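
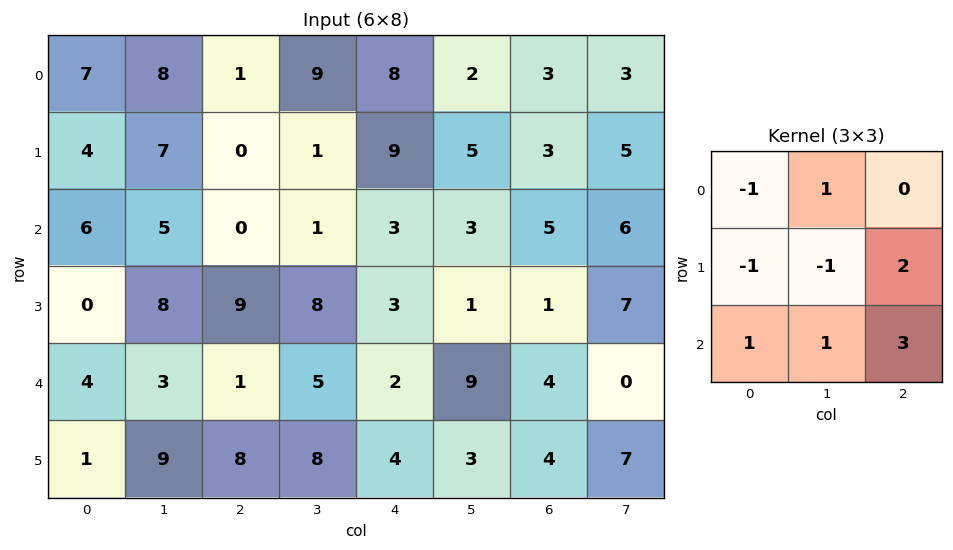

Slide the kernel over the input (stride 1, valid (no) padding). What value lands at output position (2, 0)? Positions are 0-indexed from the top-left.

The receptive field on the input at this output position is [6 5 0 / 0 8 9 / 4 3 1]. Elementwise product with the kernel and sum: 6·-1 + 5·1 + 0·-1 + 8·-1 + 9·2 + 4·1 + 3·1 + 1·3.

19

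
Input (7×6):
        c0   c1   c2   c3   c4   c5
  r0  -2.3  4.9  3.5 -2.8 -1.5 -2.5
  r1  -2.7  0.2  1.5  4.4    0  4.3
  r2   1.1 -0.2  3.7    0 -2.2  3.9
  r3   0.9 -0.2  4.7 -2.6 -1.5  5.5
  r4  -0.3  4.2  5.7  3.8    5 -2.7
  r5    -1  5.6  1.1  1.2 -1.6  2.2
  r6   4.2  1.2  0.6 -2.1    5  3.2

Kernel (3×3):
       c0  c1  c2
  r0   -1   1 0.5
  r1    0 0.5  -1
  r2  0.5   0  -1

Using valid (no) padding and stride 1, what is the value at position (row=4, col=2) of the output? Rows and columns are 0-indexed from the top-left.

-1.9

The receptive field on the input at this output position is [5.7 3.8 5 / 1.1 1.2 -1.6 / 0.6 -2.1 5]. Elementwise product with the kernel and sum: 5.7·-1 + 3.8·1 + 5·0.5 + 1.2·0.5 + -1.6·-1 + 0.6·0.5 + 5·-1.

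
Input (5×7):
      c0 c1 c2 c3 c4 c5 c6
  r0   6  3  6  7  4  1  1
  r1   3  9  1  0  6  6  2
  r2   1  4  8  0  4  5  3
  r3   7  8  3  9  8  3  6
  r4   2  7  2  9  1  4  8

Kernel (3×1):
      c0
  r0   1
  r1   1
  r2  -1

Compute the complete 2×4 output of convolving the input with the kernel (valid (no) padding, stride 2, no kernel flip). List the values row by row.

Output[0,0]: The receptive field on the input at this output position is [6 / 3 / 1]. Elementwise product with the kernel and sum: 6·1 + 3·1 + 1·-1.

8 -1 6 0
6 9 11 1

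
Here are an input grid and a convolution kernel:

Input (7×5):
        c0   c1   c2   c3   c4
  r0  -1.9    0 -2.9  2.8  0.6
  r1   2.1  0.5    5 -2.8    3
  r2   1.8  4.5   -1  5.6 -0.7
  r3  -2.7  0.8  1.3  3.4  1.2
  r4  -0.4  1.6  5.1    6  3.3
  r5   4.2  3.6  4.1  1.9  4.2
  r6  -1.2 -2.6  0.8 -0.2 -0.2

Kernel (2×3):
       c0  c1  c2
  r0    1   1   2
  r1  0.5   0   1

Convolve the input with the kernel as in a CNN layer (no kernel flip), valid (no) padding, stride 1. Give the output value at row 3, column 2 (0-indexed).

12.95

The receptive field on the input at this output position is [1.3 3.4 1.2 / 5.1 6 3.3]. Elementwise product with the kernel and sum: 1.3·1 + 3.4·1 + 1.2·2 + 5.1·0.5 + 3.3·1.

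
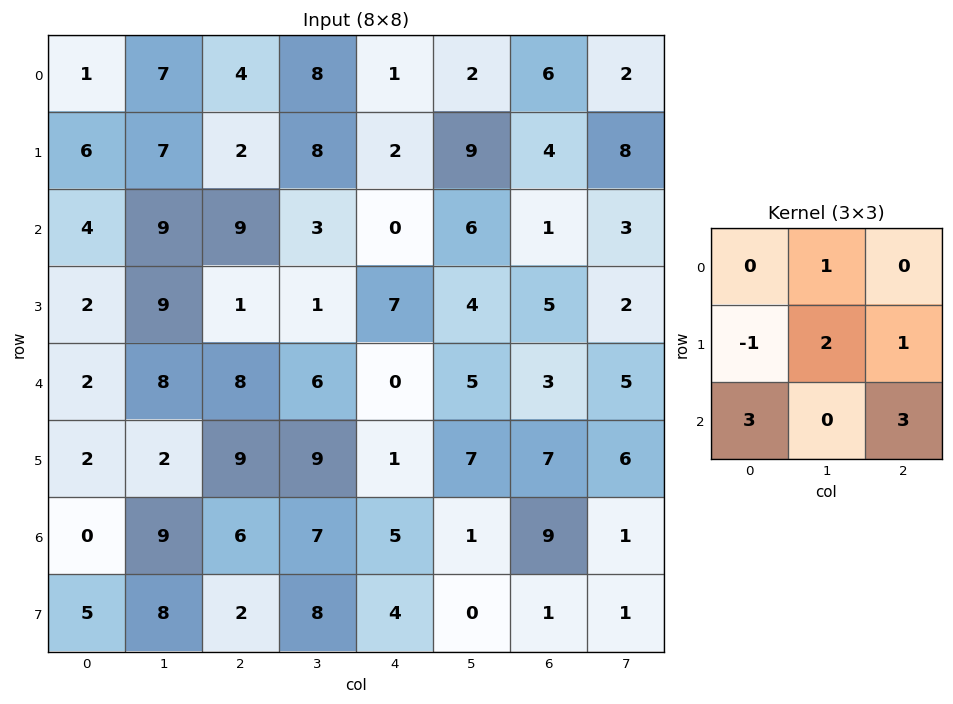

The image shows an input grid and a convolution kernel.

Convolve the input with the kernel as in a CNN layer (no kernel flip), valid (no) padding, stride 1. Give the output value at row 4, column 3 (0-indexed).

24

The receptive field on the input at this output position is [6 0 5 / 9 1 7 / 7 5 1]. Elementwise product with the kernel and sum: 0·1 + 9·-1 + 1·2 + 7·1 + 7·3 + 1·3.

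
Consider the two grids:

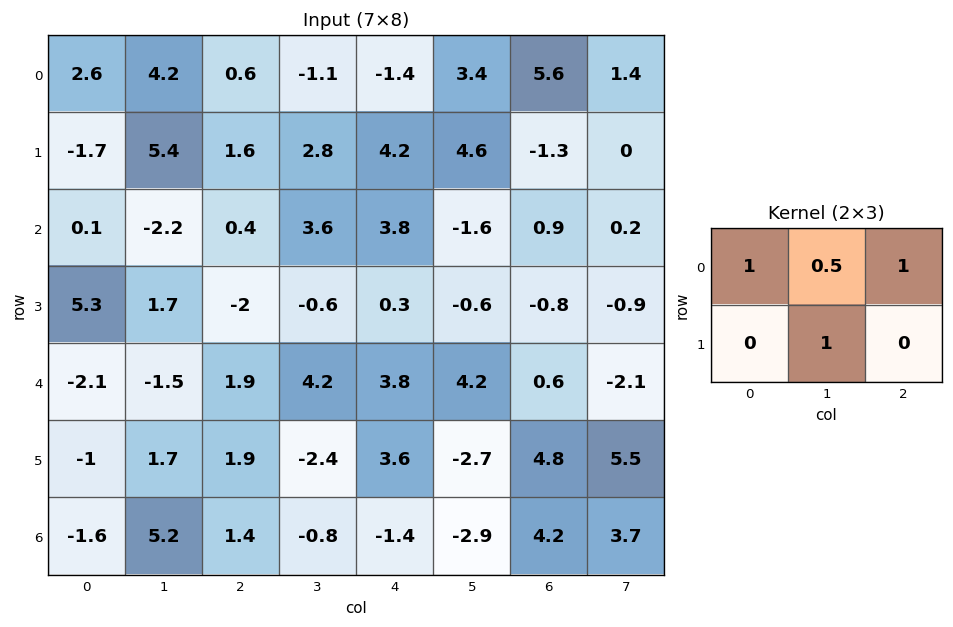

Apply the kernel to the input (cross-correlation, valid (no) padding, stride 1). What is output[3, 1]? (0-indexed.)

The receptive field on the input at this output position is [1.7 -2 -0.6 / -1.5 1.9 4.2]. Elementwise product with the kernel and sum: 1.7·1 + -2·0.5 + -0.6·1 + 1.9·1.

2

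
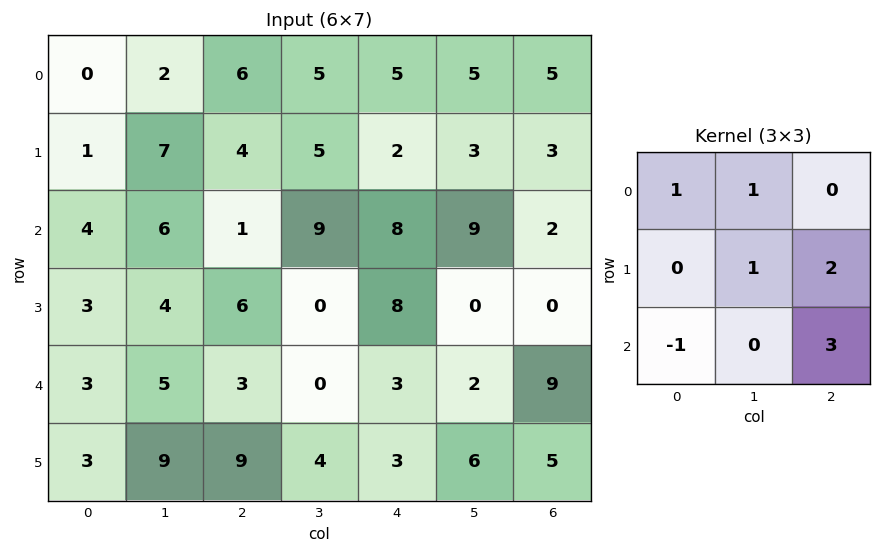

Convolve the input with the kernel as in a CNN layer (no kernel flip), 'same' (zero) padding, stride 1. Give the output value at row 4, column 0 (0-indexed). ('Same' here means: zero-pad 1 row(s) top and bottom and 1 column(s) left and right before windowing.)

43

The receptive field on the zero-padded input at this output position is [0 3 4 / 0 3 5 / 0 3 9]. Elementwise product with the kernel and sum: 0·1 + 3·1 + 3·1 + 5·2 + 0·-1 + 9·3.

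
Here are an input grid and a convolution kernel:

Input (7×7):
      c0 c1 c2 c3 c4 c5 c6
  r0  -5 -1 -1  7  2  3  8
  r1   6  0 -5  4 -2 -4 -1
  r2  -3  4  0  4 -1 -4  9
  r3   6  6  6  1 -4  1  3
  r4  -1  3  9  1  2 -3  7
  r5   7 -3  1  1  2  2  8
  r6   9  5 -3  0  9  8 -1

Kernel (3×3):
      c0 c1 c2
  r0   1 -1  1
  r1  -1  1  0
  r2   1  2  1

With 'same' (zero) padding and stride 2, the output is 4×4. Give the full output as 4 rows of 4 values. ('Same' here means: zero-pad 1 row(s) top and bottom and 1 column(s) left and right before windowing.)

7 -6 -9 -1
9 24 -9 17
10 7 14 26
-1 -11 10 -15

Output[0,0]: The receptive field on the zero-padded input at this output position is [0 0 0 / 0 -5 -1 / 0 6 0]. Elementwise product with the kernel and sum: 0·1 + 0·-1 + 0·1 + 0·-1 + -5·1 + 0·1 + 6·2 + 0·1.
Output[0,1]: The receptive field on the zero-padded input at this output position is [0 0 0 / -1 -1 7 / 0 -5 4]. Elementwise product with the kernel and sum: 0·1 + 0·-1 + 0·1 + -1·-1 + -1·1 + 0·1 + -5·2 + 4·1.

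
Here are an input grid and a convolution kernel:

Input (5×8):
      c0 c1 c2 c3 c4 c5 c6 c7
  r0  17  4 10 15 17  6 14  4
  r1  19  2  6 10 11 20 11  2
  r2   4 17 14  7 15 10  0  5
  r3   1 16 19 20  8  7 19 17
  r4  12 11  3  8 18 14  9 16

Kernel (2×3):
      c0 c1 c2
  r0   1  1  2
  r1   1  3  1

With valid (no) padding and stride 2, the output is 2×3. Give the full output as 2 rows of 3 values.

Output[0,0]: The receptive field on the input at this output position is [17 4 10 / 19 2 6]. Elementwise product with the kernel and sum: 17·1 + 4·1 + 10·2 + 19·1 + 2·3 + 6·1.

72 106 133
117 138 73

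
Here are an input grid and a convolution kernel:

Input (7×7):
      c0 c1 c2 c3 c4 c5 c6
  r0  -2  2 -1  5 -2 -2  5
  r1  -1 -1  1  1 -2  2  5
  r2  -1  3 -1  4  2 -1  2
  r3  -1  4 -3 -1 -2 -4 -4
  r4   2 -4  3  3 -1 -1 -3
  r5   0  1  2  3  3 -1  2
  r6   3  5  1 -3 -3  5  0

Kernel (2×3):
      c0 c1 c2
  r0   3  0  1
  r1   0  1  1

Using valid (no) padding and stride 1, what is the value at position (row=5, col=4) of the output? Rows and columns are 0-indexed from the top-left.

The receptive field on the input at this output position is [3 -1 2 / -3 5 0]. Elementwise product with the kernel and sum: 3·3 + 2·1 + 5·1 + 0·1.

16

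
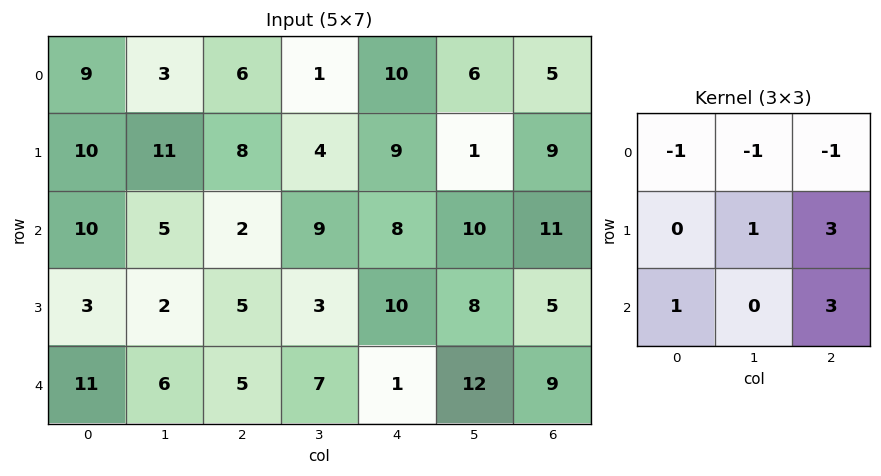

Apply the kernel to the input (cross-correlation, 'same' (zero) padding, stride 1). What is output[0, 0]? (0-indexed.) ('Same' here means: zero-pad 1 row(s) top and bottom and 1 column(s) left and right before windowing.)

The receptive field on the zero-padded input at this output position is [0 0 0 / 0 9 3 / 0 10 11]. Elementwise product with the kernel and sum: 0·-1 + 0·-1 + 0·-1 + 9·1 + 3·3 + 0·1 + 11·3.

51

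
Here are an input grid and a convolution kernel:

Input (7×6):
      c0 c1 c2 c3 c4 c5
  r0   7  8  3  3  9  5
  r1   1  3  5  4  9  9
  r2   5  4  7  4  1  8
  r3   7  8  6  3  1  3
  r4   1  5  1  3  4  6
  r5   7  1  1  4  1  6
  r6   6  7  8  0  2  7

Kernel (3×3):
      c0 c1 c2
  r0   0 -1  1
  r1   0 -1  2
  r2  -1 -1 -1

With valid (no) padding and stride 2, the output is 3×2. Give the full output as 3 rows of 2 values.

Output[0,0]: The receptive field on the input at this output position is [7 8 3 / 1 3 5 / 5 4 7]. Elementwise product with the kernel and sum: 8·-1 + 3·1 + 3·-1 + 5·2 + 5·-1 + 4·-1 + 7·-1.
Output[0,1]: The receptive field on the input at this output position is [3 3 9 / 5 4 9 / 7 4 1]. Elementwise product with the kernel and sum: 3·-1 + 9·1 + 4·-1 + 9·2 + 7·-1 + 4·-1 + 1·-1.

-14 8
0 -12
-24 -11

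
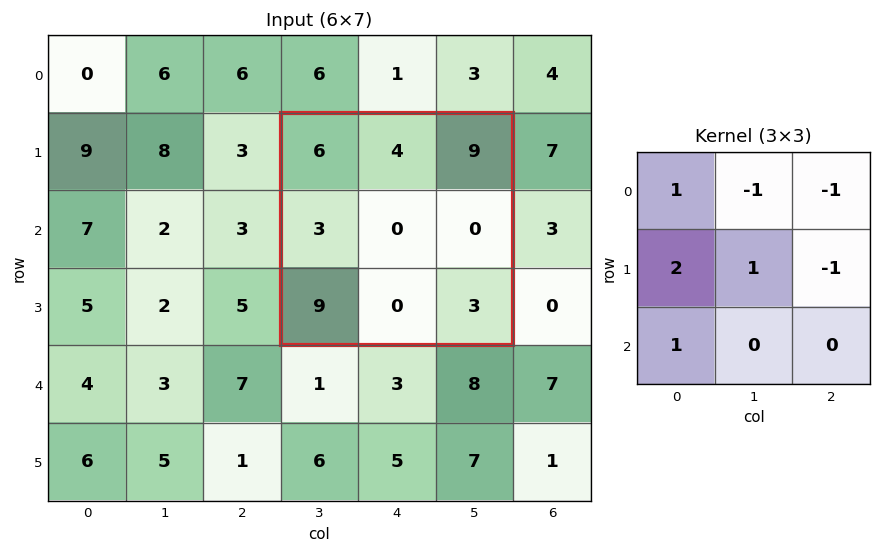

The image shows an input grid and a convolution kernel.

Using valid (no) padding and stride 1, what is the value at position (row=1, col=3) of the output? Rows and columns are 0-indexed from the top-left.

8

The receptive field on the input at this output position is [6 4 9 / 3 0 0 / 9 0 3]. Elementwise product with the kernel and sum: 6·1 + 4·-1 + 9·-1 + 3·2 + 0·1 + 0·-1 + 9·1.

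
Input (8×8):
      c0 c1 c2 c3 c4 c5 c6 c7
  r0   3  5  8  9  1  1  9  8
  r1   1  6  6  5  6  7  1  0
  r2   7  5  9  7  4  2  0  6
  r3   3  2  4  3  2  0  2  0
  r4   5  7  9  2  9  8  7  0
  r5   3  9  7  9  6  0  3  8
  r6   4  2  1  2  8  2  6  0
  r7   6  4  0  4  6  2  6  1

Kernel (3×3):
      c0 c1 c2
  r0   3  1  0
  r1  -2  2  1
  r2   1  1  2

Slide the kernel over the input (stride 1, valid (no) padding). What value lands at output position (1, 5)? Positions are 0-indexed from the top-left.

26

The receptive field on the input at this output position is [7 1 0 / 2 0 6 / 0 2 0]. Elementwise product with the kernel and sum: 7·3 + 1·1 + 2·-2 + 0·2 + 6·1 + 0·1 + 2·1 + 0·2.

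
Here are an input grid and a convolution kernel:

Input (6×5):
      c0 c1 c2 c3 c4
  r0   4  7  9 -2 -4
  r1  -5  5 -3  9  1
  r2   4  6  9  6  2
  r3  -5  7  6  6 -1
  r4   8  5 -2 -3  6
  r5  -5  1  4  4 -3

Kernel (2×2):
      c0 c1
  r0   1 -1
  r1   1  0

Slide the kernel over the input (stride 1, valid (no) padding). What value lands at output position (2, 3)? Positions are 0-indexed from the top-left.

The receptive field on the input at this output position is [6 2 / 6 -1]. Elementwise product with the kernel and sum: 6·1 + 2·-1 + 6·1.

10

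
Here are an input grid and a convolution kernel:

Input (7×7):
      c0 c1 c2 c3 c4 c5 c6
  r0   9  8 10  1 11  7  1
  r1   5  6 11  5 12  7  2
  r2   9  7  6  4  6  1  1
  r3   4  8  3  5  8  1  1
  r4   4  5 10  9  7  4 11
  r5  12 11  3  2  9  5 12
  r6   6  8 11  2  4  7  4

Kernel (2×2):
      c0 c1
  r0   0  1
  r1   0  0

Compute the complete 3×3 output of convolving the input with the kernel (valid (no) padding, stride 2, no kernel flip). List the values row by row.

8 1 7
7 4 1
5 9 4

Output[0,0]: The receptive field on the input at this output position is [9 8 / 5 6]. Elementwise product with the kernel and sum: 8·1.
Output[0,1]: The receptive field on the input at this output position is [10 1 / 11 5]. Elementwise product with the kernel and sum: 1·1.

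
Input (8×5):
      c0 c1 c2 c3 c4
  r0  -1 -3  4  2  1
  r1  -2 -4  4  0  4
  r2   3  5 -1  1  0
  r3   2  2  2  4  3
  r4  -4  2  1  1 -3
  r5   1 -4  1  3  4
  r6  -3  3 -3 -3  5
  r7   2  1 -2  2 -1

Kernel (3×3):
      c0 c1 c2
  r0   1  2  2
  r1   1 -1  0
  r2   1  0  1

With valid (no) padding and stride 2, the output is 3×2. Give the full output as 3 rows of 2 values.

Output[0,0]: The receptive field on the input at this output position is [-1 -3 4 / -2 -4 4 / 3 5 -1]. Elementwise product with the kernel and sum: -1·1 + -3·2 + 4·2 + -2·1 + -4·-1 + 3·1 + -1·1.

5 13
8 -3
1 -3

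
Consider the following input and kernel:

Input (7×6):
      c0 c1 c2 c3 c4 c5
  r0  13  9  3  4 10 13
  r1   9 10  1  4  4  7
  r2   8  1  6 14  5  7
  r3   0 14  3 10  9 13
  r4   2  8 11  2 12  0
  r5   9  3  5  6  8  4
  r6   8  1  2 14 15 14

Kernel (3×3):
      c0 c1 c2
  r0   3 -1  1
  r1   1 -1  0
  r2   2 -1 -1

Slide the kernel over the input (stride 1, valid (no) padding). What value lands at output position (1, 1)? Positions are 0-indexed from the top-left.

43

The receptive field on the input at this output position is [10 1 4 / 1 6 14 / 14 3 10]. Elementwise product with the kernel and sum: 10·3 + 1·-1 + 4·1 + 1·1 + 6·-1 + 14·2 + 3·-1 + 10·-1.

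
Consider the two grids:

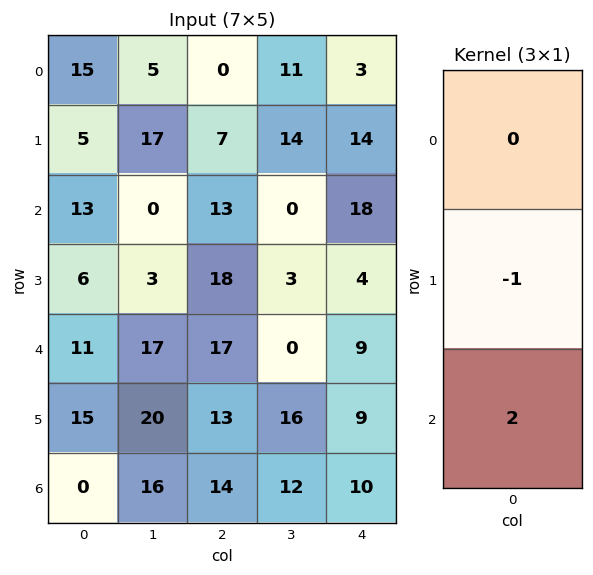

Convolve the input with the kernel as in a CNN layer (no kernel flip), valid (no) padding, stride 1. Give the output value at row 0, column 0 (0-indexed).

21

The receptive field on the input at this output position is [15 / 5 / 13]. Elementwise product with the kernel and sum: 5·-1 + 13·2.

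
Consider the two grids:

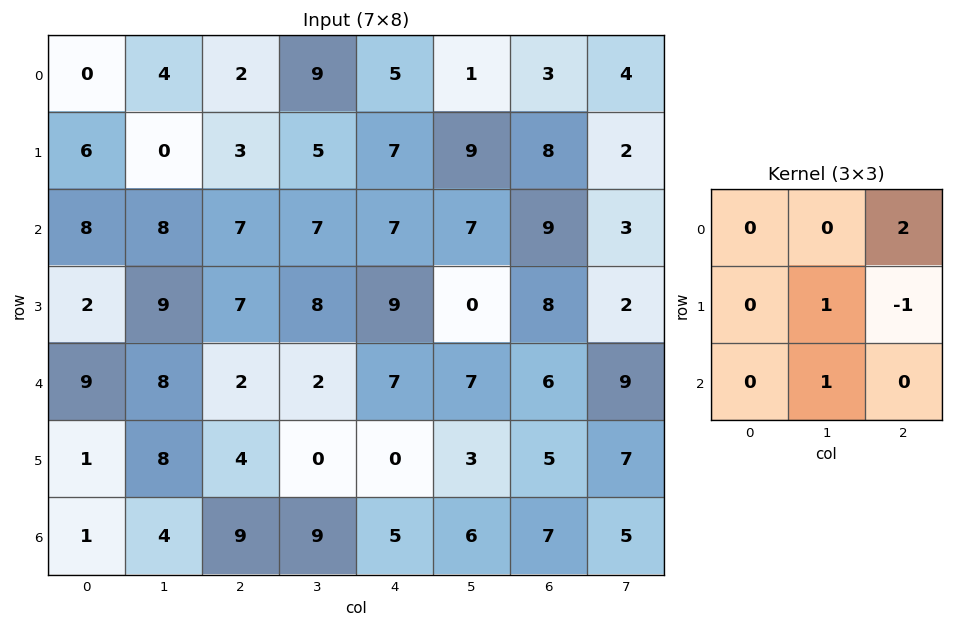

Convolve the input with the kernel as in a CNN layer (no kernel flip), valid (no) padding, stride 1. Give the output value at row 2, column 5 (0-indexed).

18

The receptive field on the input at this output position is [7 9 3 / 0 8 2 / 7 6 9]. Elementwise product with the kernel and sum: 3·2 + 8·1 + 2·-1 + 6·1.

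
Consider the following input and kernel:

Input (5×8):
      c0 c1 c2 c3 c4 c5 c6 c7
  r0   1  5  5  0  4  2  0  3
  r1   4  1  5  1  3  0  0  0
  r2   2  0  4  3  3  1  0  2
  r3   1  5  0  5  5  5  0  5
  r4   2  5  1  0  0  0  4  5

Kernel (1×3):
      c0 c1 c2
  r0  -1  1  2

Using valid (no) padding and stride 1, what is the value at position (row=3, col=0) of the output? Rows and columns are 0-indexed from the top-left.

The receptive field on the input at this output position is [1 5 0]. Elementwise product with the kernel and sum: 1·-1 + 5·1 + 0·2.

4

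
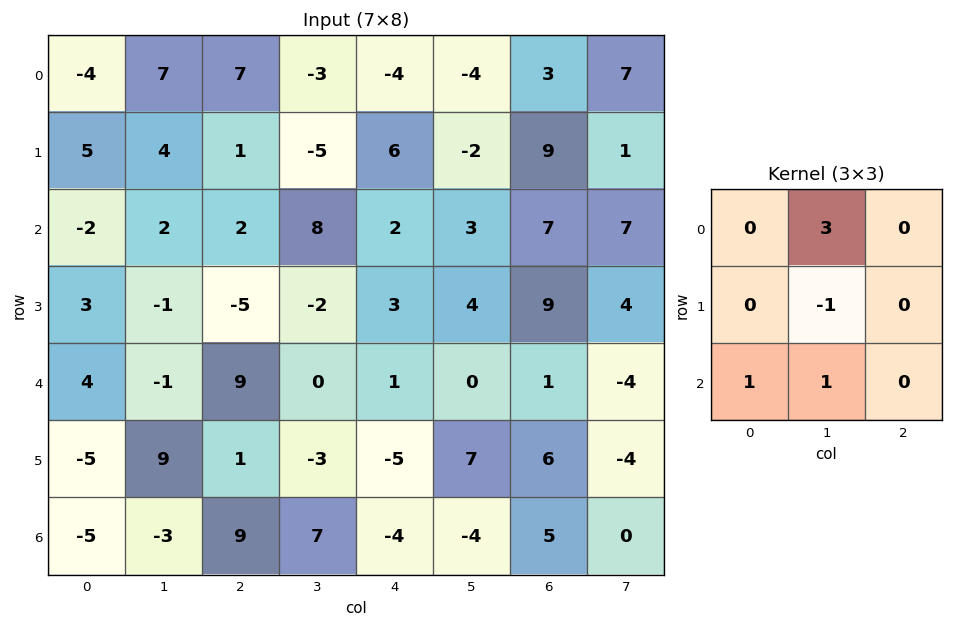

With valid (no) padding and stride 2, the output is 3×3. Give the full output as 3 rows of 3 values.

Output[0,0]: The receptive field on the input at this output position is [-4 7 7 / 5 4 1 / -2 2 2]. Elementwise product with the kernel and sum: 7·3 + 4·-1 + -2·1 + 2·1.

17 6 -5
10 35 6
-20 19 -15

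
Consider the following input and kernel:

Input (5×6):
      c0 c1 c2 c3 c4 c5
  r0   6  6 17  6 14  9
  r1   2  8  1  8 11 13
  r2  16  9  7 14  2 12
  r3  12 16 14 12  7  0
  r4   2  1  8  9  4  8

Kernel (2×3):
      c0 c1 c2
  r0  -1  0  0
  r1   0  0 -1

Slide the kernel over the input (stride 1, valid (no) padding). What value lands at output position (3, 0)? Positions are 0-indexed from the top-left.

The receptive field on the input at this output position is [12 16 14 / 2 1 8]. Elementwise product with the kernel and sum: 12·-1 + 8·-1.

-20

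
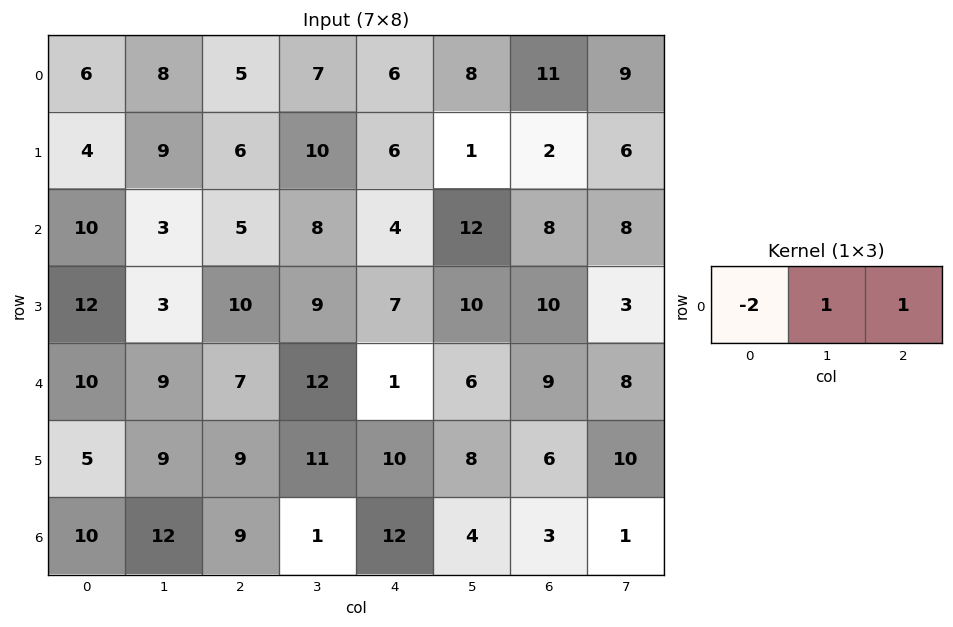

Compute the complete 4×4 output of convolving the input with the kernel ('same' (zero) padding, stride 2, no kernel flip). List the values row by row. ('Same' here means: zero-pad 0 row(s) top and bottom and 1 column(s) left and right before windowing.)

14 -4 0 4
13 7 0 -8
19 1 -17 5
22 -14 14 -4

Output[0,0]: The receptive field on the zero-padded input at this output position is [0 6 8]. Elementwise product with the kernel and sum: 0·-2 + 6·1 + 8·1.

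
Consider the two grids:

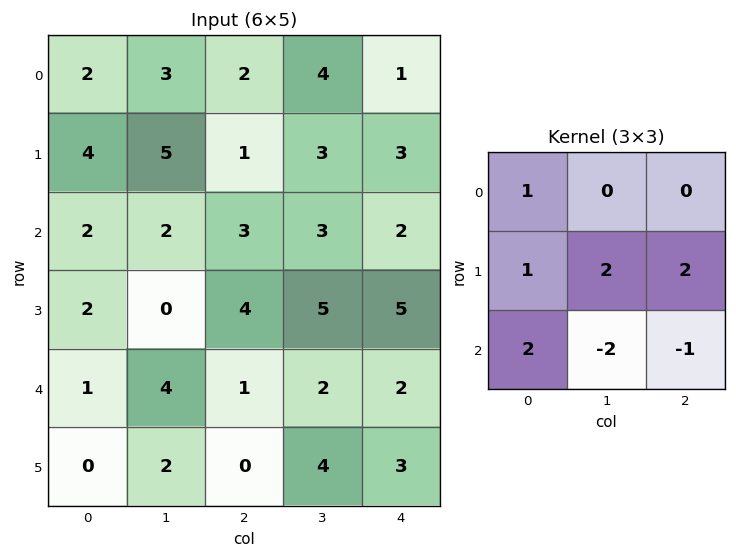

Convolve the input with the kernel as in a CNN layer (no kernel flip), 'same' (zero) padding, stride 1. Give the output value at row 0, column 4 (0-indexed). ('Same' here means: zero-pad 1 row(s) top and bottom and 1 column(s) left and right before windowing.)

6

The receptive field on the zero-padded input at this output position is [0 0 0 / 4 1 0 / 3 3 0]. Elementwise product with the kernel and sum: 0·1 + 4·1 + 1·2 + 0·2 + 3·2 + 3·-2 + 0·-1.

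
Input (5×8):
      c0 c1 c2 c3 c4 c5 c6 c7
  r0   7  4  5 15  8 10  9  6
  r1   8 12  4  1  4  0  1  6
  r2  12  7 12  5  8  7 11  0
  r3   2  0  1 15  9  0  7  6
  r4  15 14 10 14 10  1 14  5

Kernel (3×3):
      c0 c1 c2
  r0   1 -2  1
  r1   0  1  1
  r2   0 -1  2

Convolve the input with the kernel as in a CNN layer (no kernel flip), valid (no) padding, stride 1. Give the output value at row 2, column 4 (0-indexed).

The receptive field on the input at this output position is [8 7 11 / 9 0 7 / 10 1 14]. Elementwise product with the kernel and sum: 8·1 + 7·-2 + 11·1 + 0·1 + 7·1 + 1·-1 + 14·2.

39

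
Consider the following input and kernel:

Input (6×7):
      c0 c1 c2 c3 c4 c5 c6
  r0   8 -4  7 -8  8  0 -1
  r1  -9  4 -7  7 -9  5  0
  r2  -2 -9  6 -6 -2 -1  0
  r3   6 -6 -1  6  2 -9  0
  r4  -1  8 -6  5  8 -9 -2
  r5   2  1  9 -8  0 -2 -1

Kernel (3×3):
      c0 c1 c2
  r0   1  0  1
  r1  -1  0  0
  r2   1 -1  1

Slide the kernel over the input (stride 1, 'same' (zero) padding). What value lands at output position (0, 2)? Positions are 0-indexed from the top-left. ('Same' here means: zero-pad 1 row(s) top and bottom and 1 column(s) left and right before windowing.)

22

The receptive field on the zero-padded input at this output position is [0 0 0 / -4 7 -8 / 4 -7 7]. Elementwise product with the kernel and sum: 0·1 + 0·1 + -4·-1 + 4·1 + -7·-1 + 7·1.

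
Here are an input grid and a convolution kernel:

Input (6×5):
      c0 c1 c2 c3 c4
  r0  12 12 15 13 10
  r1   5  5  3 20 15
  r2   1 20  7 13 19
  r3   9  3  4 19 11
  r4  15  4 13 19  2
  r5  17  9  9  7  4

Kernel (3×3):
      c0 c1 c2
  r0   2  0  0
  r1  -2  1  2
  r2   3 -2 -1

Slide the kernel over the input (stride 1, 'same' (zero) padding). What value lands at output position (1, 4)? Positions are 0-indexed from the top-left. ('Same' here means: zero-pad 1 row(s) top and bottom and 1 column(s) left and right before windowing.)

2

The receptive field on the zero-padded input at this output position is [13 10 0 / 20 15 0 / 13 19 0]. Elementwise product with the kernel and sum: 13·2 + 20·-2 + 15·1 + 0·2 + 13·3 + 19·-2 + 0·-1.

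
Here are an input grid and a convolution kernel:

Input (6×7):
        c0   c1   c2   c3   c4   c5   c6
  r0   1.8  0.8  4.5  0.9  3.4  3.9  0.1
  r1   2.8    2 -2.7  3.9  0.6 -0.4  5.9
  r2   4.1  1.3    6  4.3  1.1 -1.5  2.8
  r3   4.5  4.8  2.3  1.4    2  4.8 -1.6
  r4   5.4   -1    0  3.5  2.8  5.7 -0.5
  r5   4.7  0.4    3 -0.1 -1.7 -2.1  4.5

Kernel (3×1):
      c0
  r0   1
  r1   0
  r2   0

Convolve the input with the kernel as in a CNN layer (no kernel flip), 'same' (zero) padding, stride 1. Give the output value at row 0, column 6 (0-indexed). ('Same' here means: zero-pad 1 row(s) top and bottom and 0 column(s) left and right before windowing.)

The receptive field on the zero-padded input at this output position is [0 / 0.1 / 5.9]. Elementwise product with the kernel and sum: 0·1.

0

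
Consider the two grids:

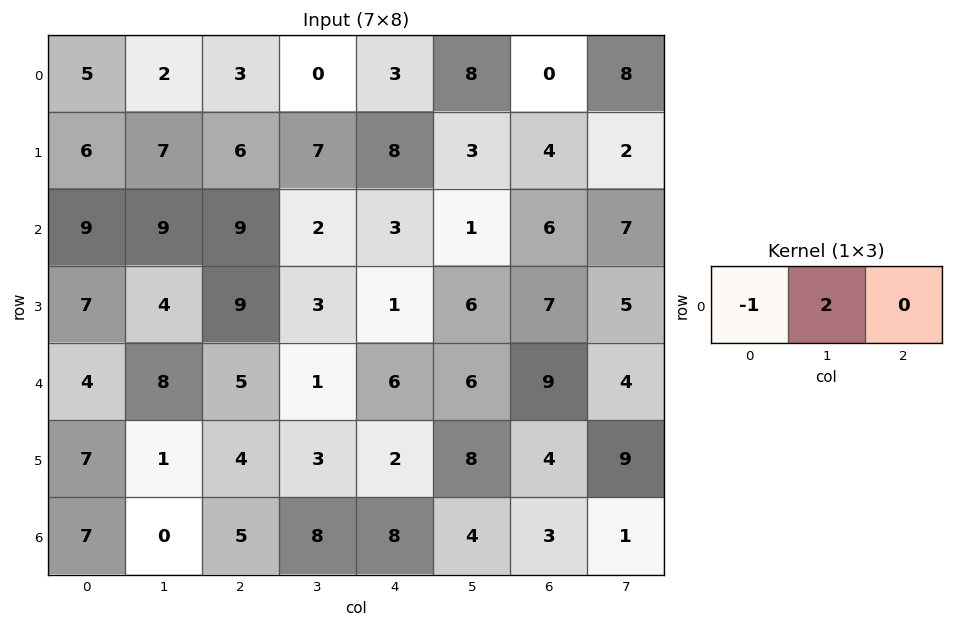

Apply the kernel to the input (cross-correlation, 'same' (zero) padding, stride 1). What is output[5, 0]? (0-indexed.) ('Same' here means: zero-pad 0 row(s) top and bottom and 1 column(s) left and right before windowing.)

The receptive field on the zero-padded input at this output position is [0 7 1]. Elementwise product with the kernel and sum: 0·-1 + 7·2.

14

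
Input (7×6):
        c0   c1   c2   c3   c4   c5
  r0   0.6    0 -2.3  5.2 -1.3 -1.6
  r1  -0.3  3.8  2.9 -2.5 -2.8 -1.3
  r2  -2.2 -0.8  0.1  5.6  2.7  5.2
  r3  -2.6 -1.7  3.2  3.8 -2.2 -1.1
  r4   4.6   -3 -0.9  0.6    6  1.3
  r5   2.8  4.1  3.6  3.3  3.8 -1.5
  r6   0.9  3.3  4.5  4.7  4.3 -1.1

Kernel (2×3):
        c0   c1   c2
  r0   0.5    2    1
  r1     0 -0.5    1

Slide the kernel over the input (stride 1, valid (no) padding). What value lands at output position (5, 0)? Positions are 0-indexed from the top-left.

16.05

The receptive field on the input at this output position is [2.8 4.1 3.6 / 0.9 3.3 4.5]. Elementwise product with the kernel and sum: 2.8·0.5 + 4.1·2 + 3.6·1 + 3.3·-0.5 + 4.5·1.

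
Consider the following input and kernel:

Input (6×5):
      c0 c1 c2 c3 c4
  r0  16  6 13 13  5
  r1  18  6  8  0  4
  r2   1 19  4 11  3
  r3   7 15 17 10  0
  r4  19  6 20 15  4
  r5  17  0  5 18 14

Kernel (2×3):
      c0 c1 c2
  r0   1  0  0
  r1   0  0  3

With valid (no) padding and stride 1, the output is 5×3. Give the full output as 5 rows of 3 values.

Output[0,0]: The receptive field on the input at this output position is [16 6 13 / 18 6 8]. Elementwise product with the kernel and sum: 16·1 + 8·3.

40 6 25
30 39 17
52 49 4
67 60 29
34 60 62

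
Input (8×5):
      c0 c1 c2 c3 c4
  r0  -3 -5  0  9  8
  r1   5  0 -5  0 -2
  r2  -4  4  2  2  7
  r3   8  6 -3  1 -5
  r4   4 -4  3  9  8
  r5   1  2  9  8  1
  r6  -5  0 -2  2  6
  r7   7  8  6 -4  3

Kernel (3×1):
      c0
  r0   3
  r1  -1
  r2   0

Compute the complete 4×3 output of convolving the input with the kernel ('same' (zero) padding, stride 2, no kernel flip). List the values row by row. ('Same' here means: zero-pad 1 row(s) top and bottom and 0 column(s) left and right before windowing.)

3 0 -8
19 -17 -13
20 -12 -23
8 29 -3

Output[0,0]: The receptive field on the zero-padded input at this output position is [0 / -3 / 5]. Elementwise product with the kernel and sum: 0·3 + -3·-1.
Output[0,1]: The receptive field on the zero-padded input at this output position is [0 / 0 / -5]. Elementwise product with the kernel and sum: 0·3 + 0·-1.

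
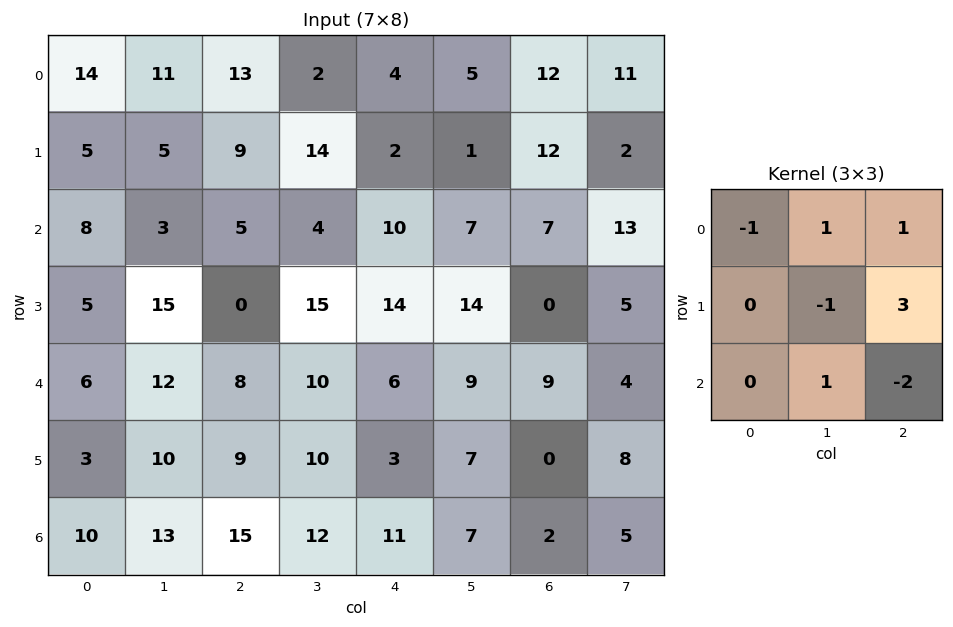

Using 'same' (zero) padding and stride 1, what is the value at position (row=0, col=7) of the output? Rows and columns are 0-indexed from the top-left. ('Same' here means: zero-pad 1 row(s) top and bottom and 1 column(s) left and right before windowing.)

The receptive field on the zero-padded input at this output position is [0 0 0 / 12 11 0 / 12 2 0]. Elementwise product with the kernel and sum: 0·-1 + 0·1 + 0·1 + 11·-1 + 0·3 + 2·1 + 0·-2.

-9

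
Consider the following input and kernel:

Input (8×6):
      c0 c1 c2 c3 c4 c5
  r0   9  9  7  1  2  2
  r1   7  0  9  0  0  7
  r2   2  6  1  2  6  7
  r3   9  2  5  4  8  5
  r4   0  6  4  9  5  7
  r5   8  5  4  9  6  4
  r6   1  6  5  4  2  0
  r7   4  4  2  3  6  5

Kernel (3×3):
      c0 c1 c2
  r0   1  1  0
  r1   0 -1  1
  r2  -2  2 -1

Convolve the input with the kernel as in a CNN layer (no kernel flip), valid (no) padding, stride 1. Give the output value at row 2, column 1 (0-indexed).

-7

The receptive field on the input at this output position is [6 1 2 / 2 5 4 / 6 4 9]. Elementwise product with the kernel and sum: 6·1 + 1·1 + 5·-1 + 4·1 + 6·-2 + 4·2 + 9·-1.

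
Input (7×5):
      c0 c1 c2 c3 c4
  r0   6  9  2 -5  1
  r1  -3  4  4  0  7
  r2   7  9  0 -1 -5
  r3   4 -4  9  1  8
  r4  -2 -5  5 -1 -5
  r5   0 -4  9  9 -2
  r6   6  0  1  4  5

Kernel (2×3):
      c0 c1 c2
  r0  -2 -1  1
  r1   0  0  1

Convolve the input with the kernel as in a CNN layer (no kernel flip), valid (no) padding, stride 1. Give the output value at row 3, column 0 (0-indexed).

The receptive field on the input at this output position is [4 -4 9 / -2 -5 5]. Elementwise product with the kernel and sum: 4·-2 + -4·-1 + 9·1 + 5·1.

10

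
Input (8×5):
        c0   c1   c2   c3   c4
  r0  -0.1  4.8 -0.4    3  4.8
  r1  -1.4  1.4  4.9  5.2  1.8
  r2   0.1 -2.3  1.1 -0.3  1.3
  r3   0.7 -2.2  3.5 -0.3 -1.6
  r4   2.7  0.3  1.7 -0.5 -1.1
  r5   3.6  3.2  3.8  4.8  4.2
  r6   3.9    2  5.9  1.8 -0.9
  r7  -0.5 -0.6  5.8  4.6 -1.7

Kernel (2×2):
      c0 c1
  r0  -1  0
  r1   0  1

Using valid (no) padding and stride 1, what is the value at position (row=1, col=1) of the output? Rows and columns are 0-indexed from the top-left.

-0.3

The receptive field on the input at this output position is [1.4 4.9 / -2.3 1.1]. Elementwise product with the kernel and sum: 1.4·-1 + 1.1·1.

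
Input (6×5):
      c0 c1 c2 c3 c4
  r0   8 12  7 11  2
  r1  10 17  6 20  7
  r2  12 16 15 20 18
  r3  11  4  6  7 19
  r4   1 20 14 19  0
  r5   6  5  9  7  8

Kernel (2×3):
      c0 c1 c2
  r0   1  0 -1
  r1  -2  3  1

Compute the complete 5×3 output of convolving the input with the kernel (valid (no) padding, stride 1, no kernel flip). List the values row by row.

38 5 60
43 30 47
-7 13 25
77 18 16
-1 25 25

Output[0,0]: The receptive field on the input at this output position is [8 12 7 / 10 17 6]. Elementwise product with the kernel and sum: 8·1 + 7·-1 + 10·-2 + 17·3 + 6·1.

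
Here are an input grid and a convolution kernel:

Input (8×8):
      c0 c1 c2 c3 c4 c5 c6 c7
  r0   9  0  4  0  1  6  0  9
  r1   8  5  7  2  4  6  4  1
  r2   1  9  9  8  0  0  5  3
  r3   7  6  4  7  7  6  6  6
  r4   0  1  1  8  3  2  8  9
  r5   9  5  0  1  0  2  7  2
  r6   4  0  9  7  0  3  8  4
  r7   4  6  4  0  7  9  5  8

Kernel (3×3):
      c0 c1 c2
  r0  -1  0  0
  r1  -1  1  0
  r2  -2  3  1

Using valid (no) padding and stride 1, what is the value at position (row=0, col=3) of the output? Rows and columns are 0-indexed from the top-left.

The receptive field on the input at this output position is [0 1 6 / 2 4 6 / 8 0 0]. Elementwise product with the kernel and sum: 0·-1 + 2·-1 + 4·1 + 8·-2 + 0·3 + 0·1.

-14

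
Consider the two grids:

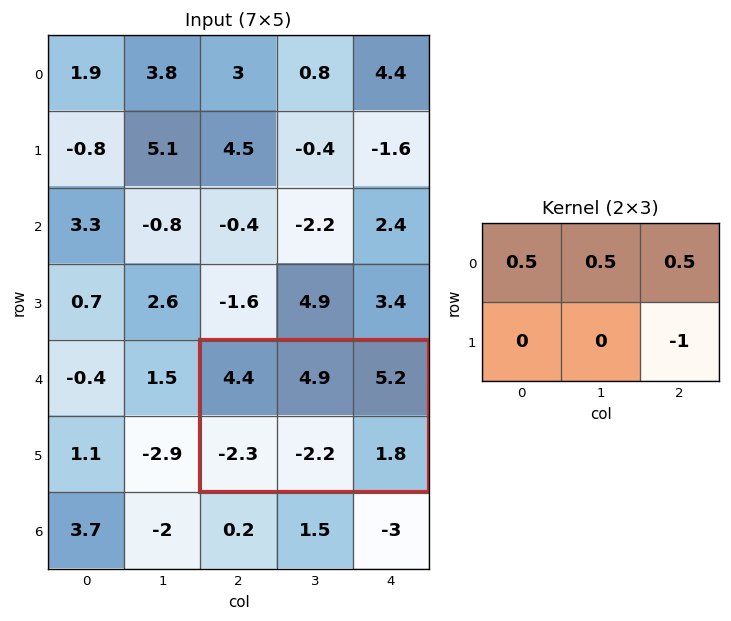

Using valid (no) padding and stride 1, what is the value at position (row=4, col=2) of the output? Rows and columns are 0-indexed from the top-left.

The receptive field on the input at this output position is [4.4 4.9 5.2 / -2.3 -2.2 1.8]. Elementwise product with the kernel and sum: 4.4·0.5 + 4.9·0.5 + 5.2·0.5 + 1.8·-1.

5.45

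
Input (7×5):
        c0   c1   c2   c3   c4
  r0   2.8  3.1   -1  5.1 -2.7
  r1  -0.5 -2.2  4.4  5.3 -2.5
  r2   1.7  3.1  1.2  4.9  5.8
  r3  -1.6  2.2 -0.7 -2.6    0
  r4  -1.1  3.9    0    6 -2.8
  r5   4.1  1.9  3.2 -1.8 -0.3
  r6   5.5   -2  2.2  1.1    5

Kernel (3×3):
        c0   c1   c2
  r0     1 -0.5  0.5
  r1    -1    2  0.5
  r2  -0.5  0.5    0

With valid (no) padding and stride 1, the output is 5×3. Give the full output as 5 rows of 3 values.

Output[0,0]: The receptive field on the input at this output position is [2.8 3.1 -1 / -0.5 -2.2 4.4 / 1.7 3.1 1.2]. Elementwise product with the kernel and sum: 2.8·1 + 3.1·-0.5 + -1·0.5 + -0.5·-1 + -2.2·2 + 4.4·0.5 + 1.7·-0.5 + 3.1·0.5.

-0.25 18.85 1.9
9.8 -1.45 11.05
8.9 -1.9 0.15
4.75 1 8.7
-5.5 12.6 -11.9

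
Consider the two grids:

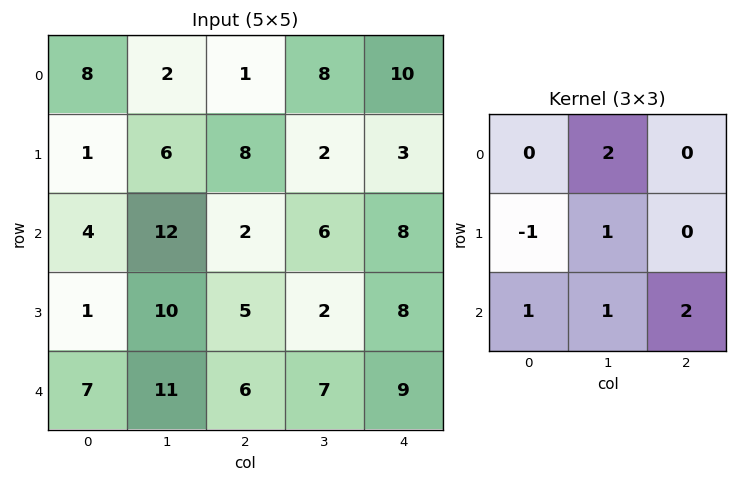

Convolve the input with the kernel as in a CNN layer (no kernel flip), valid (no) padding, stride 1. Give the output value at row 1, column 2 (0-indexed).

The receptive field on the input at this output position is [8 2 3 / 2 6 8 / 5 2 8]. Elementwise product with the kernel and sum: 2·2 + 2·-1 + 6·1 + 5·1 + 2·1 + 8·2.

31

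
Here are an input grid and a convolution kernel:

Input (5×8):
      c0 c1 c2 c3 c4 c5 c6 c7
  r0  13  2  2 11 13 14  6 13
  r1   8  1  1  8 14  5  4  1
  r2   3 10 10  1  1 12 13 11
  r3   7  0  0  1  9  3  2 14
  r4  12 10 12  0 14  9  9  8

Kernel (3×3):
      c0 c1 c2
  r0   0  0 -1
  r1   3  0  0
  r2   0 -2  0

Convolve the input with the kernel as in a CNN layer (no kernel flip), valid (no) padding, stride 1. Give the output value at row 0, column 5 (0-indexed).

-24

The receptive field on the input at this output position is [14 6 13 / 5 4 1 / 12 13 11]. Elementwise product with the kernel and sum: 13·-1 + 5·3 + 13·-2.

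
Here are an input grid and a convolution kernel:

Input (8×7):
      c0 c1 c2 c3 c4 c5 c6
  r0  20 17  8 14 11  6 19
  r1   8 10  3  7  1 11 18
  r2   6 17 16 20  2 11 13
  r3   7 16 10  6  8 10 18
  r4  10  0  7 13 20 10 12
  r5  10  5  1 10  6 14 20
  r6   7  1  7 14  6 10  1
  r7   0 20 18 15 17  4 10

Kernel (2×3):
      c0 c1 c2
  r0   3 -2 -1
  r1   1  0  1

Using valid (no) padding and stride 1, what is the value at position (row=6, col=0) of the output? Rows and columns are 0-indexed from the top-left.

30

The receptive field on the input at this output position is [7 1 7 / 0 20 18]. Elementwise product with the kernel and sum: 7·3 + 1·-2 + 7·-1 + 0·1 + 18·1.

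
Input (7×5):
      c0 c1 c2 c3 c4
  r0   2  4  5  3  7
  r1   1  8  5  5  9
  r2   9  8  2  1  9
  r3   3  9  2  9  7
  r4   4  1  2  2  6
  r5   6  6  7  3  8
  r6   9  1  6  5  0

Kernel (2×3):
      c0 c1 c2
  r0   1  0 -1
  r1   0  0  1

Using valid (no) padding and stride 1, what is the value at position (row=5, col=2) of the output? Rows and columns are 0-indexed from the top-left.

-1

The receptive field on the input at this output position is [7 3 8 / 6 5 0]. Elementwise product with the kernel and sum: 7·1 + 8·-1 + 0·1.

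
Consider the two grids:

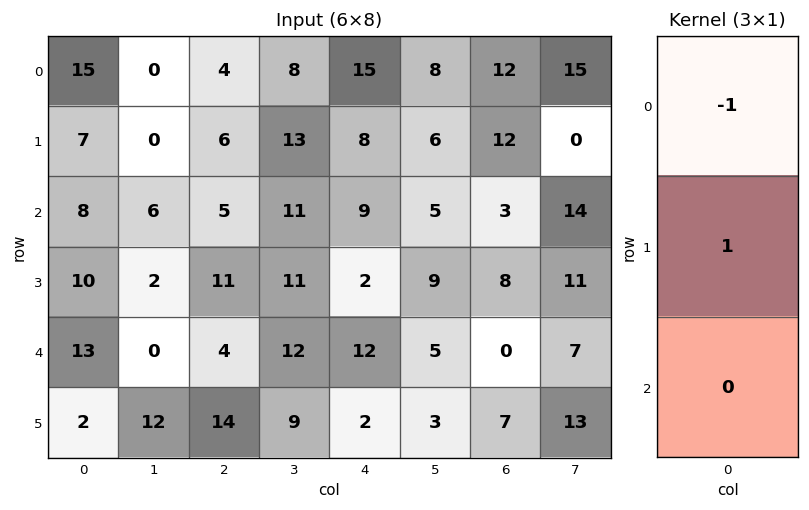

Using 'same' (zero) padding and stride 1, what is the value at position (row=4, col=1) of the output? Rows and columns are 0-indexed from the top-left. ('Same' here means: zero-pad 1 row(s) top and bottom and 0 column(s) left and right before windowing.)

The receptive field on the zero-padded input at this output position is [2 / 0 / 12]. Elementwise product with the kernel and sum: 2·-1 + 0·1.

-2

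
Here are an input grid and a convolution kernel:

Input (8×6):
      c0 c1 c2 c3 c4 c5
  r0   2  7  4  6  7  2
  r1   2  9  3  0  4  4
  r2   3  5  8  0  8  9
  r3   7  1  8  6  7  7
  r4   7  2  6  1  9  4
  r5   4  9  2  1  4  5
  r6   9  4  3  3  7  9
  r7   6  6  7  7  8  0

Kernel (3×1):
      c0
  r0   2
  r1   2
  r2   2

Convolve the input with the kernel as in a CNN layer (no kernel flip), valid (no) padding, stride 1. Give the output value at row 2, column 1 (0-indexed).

The receptive field on the input at this output position is [5 / 1 / 2]. Elementwise product with the kernel and sum: 5·2 + 1·2 + 2·2.

16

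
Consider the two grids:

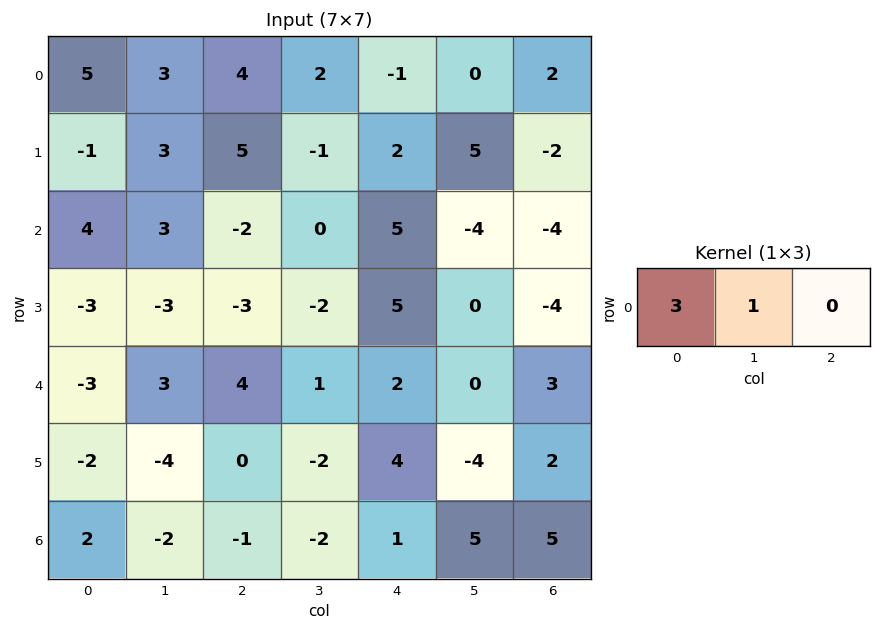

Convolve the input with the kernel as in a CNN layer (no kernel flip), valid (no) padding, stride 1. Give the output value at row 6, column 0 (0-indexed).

4

The receptive field on the input at this output position is [2 -2 -1]. Elementwise product with the kernel and sum: 2·3 + -2·1.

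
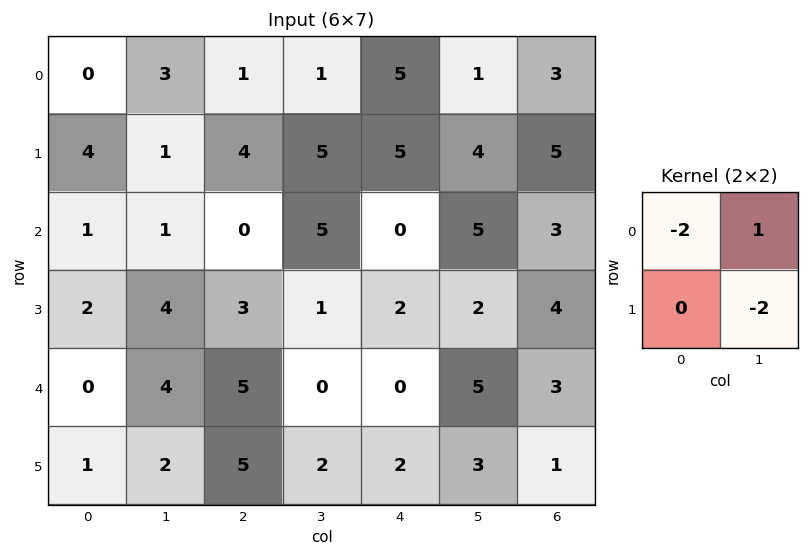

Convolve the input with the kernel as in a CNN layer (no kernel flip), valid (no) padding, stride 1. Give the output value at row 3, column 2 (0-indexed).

-5

The receptive field on the input at this output position is [3 1 / 5 0]. Elementwise product with the kernel and sum: 3·-2 + 1·1 + 0·-2.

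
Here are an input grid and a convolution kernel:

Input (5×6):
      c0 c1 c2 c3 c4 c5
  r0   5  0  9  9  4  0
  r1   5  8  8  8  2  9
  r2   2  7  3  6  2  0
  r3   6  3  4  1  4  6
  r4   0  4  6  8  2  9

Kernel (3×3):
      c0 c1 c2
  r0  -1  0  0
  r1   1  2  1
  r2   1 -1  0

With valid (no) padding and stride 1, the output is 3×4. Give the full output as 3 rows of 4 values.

19 36 14 16
17 10 12 -1
10 3 5 15

Output[0,0]: The receptive field on the input at this output position is [5 0 9 / 5 8 8 / 2 7 3]. Elementwise product with the kernel and sum: 5·-1 + 5·1 + 8·2 + 8·1 + 2·1 + 7·-1.
Output[0,1]: The receptive field on the input at this output position is [0 9 9 / 8 8 8 / 7 3 6]. Elementwise product with the kernel and sum: 0·-1 + 8·1 + 8·2 + 8·1 + 7·1 + 3·-1.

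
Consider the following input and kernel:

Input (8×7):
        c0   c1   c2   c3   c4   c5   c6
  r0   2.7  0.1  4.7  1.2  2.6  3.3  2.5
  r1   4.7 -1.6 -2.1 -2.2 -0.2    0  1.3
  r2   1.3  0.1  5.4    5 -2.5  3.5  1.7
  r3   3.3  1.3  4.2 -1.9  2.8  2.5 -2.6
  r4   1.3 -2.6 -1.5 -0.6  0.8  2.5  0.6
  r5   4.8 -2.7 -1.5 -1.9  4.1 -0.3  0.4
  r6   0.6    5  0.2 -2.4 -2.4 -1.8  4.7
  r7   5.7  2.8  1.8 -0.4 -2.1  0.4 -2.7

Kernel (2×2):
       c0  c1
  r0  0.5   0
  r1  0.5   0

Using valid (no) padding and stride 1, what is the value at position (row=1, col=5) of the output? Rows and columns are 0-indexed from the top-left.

1.75

The receptive field on the input at this output position is [0 1.3 / 3.5 1.7]. Elementwise product with the kernel and sum: 0·0.5 + 3.5·0.5.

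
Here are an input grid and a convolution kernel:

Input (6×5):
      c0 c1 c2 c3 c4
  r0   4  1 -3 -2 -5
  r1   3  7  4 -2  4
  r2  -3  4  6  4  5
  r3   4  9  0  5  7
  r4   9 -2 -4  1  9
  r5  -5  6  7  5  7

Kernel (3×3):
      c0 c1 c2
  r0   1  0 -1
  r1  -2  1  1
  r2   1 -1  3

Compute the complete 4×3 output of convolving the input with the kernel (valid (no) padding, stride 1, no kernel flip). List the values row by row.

23 1 13
10 35 13
-9 -8 35
-10 19 34

Output[0,0]: The receptive field on the input at this output position is [4 1 -3 / 3 7 4 / -3 4 6]. Elementwise product with the kernel and sum: 4·1 + -3·-1 + 3·-2 + 7·1 + 4·1 + -3·1 + 4·-1 + 6·3.
Output[0,1]: The receptive field on the input at this output position is [1 -3 -2 / 7 4 -2 / 4 6 4]. Elementwise product with the kernel and sum: 1·1 + -2·-1 + 7·-2 + 4·1 + -2·1 + 4·1 + 6·-1 + 4·3.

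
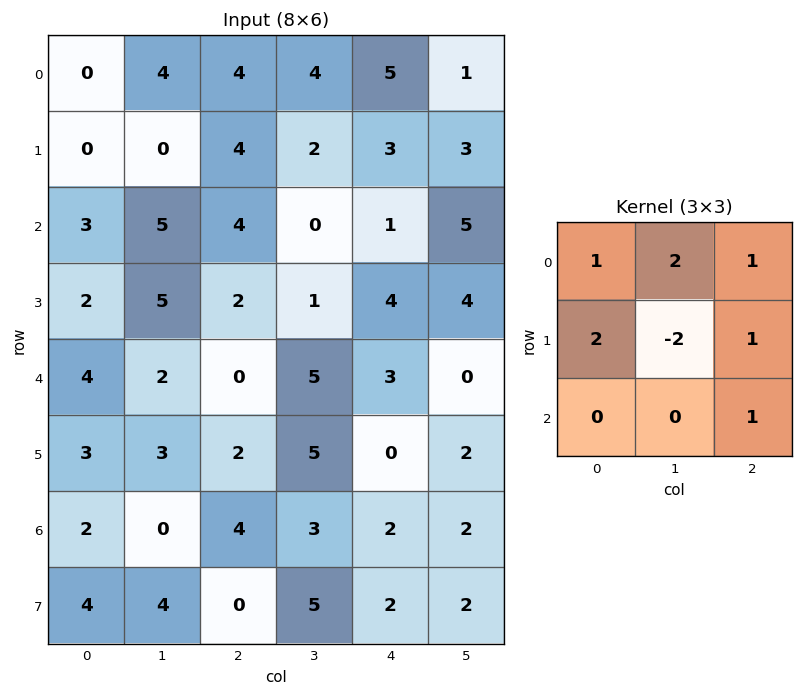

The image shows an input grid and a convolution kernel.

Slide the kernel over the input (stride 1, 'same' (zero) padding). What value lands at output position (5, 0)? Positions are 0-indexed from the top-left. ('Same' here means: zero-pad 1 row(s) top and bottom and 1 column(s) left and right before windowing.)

7

The receptive field on the zero-padded input at this output position is [0 4 2 / 0 3 3 / 0 2 0]. Elementwise product with the kernel and sum: 0·1 + 4·2 + 2·1 + 0·2 + 3·-2 + 3·1 + 0·1.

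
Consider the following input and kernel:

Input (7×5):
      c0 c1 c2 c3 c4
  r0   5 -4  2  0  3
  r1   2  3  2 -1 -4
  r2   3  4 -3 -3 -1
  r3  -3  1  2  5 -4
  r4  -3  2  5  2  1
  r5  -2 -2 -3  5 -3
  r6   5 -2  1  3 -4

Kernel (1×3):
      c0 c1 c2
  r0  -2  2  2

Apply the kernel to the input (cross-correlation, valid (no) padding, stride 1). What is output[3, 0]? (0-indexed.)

The receptive field on the input at this output position is [-3 1 2]. Elementwise product with the kernel and sum: -3·-2 + 1·2 + 2·2.

12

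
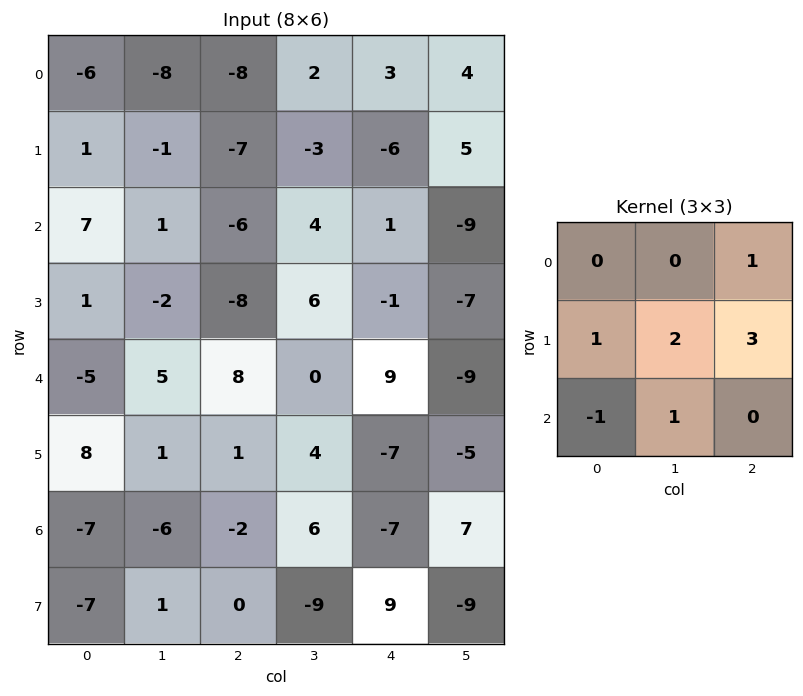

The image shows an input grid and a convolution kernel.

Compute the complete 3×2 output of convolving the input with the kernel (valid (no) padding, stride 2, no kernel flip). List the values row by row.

-36 -18
-23 -6
22 5

Output[0,0]: The receptive field on the input at this output position is [-6 -8 -8 / 1 -1 -7 / 7 1 -6]. Elementwise product with the kernel and sum: -8·1 + 1·1 + -1·2 + -7·3 + 7·-1 + 1·1.
Output[0,1]: The receptive field on the input at this output position is [-8 2 3 / -7 -3 -6 / -6 4 1]. Elementwise product with the kernel and sum: 3·1 + -7·1 + -3·2 + -6·3 + -6·-1 + 4·1.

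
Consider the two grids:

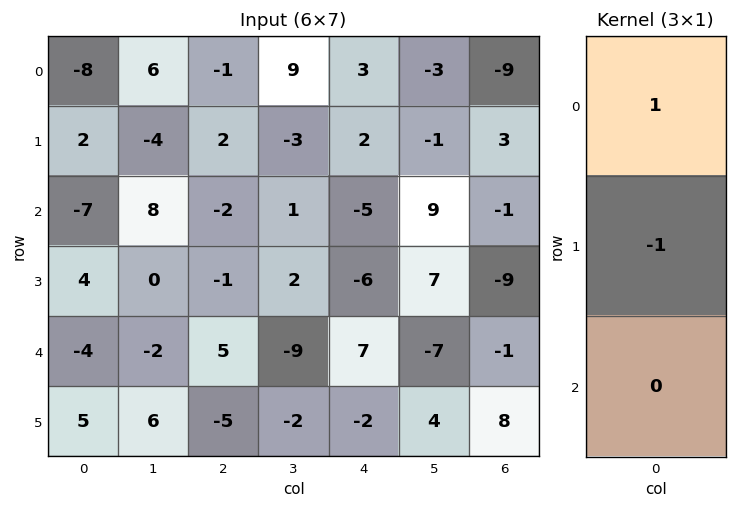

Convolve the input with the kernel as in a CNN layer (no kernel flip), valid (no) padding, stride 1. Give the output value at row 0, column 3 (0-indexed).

12

The receptive field on the input at this output position is [9 / -3 / 1]. Elementwise product with the kernel and sum: 9·1 + -3·-1.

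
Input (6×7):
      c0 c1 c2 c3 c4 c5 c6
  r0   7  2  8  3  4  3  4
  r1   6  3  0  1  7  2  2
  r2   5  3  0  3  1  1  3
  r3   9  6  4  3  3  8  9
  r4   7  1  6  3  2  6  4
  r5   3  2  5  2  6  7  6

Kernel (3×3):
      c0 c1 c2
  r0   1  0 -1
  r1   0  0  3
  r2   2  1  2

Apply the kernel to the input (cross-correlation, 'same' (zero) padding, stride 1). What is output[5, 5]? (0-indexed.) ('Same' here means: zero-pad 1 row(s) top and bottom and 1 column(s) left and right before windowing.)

16

The receptive field on the zero-padded input at this output position is [2 6 4 / 6 7 6 / 0 0 0]. Elementwise product with the kernel and sum: 2·1 + 4·-1 + 6·3 + 0·2 + 0·1 + 0·2.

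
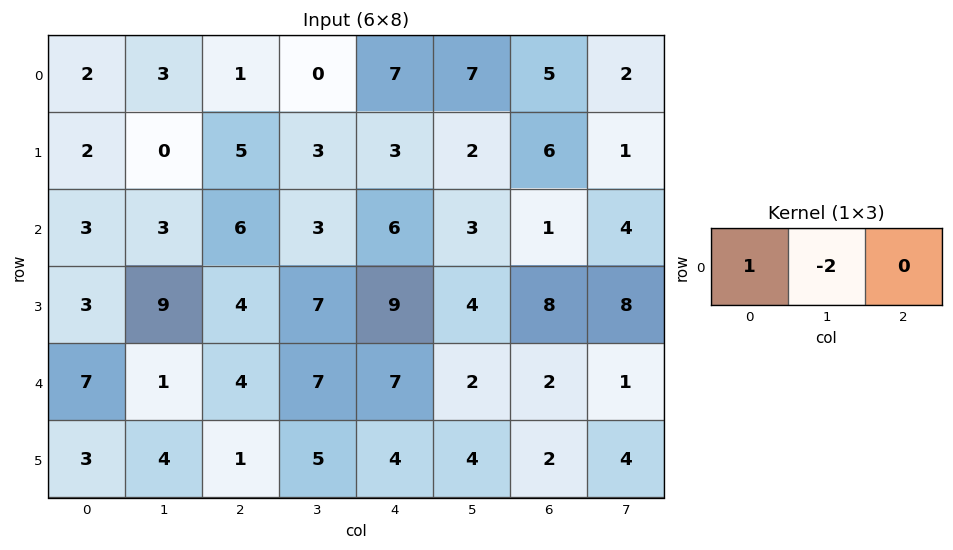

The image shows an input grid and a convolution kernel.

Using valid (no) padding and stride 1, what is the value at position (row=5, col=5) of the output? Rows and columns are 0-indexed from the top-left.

0

The receptive field on the input at this output position is [4 2 4]. Elementwise product with the kernel and sum: 4·1 + 2·-2.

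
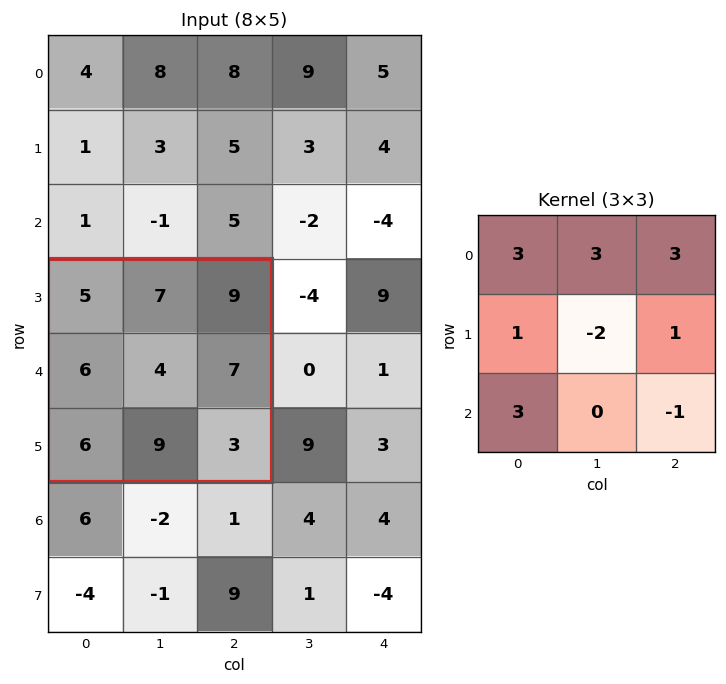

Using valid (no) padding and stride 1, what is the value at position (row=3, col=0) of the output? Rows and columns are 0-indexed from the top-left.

The receptive field on the input at this output position is [5 7 9 / 6 4 7 / 6 9 3]. Elementwise product with the kernel and sum: 5·3 + 7·3 + 9·3 + 6·1 + 4·-2 + 7·1 + 6·3 + 3·-1.

83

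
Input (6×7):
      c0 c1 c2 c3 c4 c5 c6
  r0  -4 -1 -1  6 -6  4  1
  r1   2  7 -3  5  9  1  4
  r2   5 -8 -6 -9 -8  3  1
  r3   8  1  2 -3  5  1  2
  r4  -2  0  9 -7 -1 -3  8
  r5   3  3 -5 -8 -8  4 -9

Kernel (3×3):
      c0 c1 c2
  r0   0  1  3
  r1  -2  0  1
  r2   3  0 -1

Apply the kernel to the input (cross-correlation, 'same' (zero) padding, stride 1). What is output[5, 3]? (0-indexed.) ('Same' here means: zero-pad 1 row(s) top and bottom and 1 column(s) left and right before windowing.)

-8

The receptive field on the zero-padded input at this output position is [9 -7 -1 / -5 -8 -8 / 0 0 0]. Elementwise product with the kernel and sum: -7·1 + -1·3 + -5·-2 + -8·1 + 0·3 + 0·-1.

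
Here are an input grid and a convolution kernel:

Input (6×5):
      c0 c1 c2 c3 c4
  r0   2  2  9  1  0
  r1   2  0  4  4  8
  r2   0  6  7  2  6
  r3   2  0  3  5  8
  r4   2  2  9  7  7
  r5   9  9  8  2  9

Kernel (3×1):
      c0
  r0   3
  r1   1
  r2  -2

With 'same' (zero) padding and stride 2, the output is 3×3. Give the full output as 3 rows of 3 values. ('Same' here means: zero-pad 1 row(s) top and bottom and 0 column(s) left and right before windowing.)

Output[0,0]: The receptive field on the zero-padded input at this output position is [0 / 2 / 2]. Elementwise product with the kernel and sum: 0·3 + 2·1 + 2·-2.
Output[0,1]: The receptive field on the zero-padded input at this output position is [0 / 9 / 4]. Elementwise product with the kernel and sum: 0·3 + 9·1 + 4·-2.

-2 1 -16
2 13 14
-10 2 13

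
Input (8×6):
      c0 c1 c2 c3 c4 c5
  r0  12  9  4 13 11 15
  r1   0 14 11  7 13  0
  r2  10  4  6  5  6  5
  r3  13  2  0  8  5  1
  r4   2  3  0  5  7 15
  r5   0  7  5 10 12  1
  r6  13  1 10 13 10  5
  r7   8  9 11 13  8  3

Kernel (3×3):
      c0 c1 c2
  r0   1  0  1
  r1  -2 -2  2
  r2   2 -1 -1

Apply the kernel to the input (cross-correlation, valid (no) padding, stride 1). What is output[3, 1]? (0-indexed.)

13

The receptive field on the input at this output position is [2 0 8 / 3 0 5 / 7 5 10]. Elementwise product with the kernel and sum: 2·1 + 8·1 + 3·-2 + 0·-2 + 5·2 + 7·2 + 5·-1 + 10·-1.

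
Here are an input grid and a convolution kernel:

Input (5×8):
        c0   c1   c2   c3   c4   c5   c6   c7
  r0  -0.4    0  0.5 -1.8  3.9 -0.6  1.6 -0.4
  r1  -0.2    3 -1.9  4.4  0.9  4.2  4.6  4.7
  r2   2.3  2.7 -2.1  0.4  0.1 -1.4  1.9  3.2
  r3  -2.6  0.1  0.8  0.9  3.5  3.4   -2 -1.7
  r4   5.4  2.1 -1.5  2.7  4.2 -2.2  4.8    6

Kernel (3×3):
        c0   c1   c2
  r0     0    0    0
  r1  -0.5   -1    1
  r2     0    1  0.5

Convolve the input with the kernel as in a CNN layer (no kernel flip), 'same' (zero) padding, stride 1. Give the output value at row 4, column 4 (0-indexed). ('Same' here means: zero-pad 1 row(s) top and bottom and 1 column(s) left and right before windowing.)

The receptive field on the zero-padded input at this output position is [0.9 3.5 3.4 / 2.7 4.2 -2.2 / 0 0 0]. Elementwise product with the kernel and sum: 2.7·-0.5 + 4.2·-1 + -2.2·1 + 0·1 + 0·0.5.

-7.75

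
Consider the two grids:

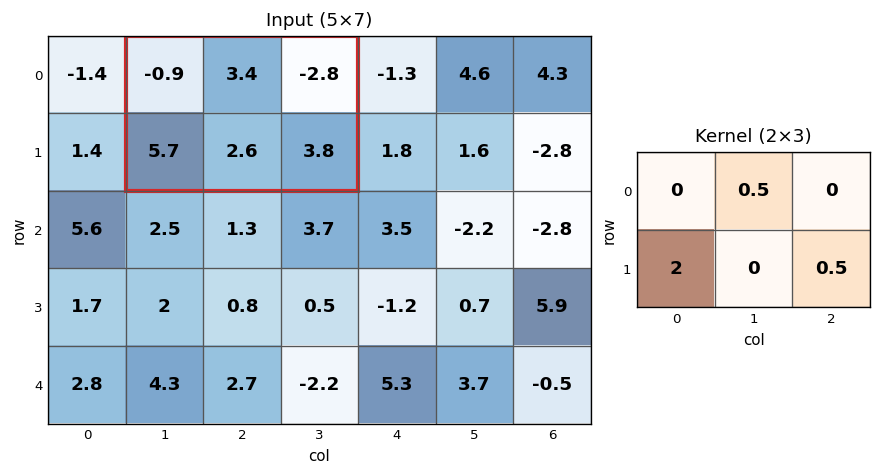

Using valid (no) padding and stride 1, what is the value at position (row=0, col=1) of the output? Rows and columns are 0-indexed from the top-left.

The receptive field on the input at this output position is [-0.9 3.4 -2.8 / 5.7 2.6 3.8]. Elementwise product with the kernel and sum: 3.4·0.5 + 5.7·2 + 3.8·0.5.

15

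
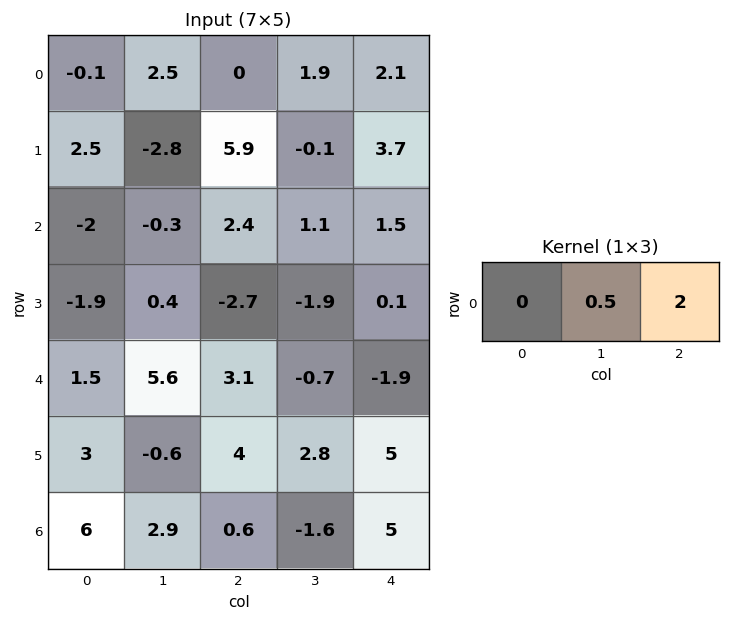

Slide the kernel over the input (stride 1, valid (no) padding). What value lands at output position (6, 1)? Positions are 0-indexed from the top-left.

The receptive field on the input at this output position is [2.9 0.6 -1.6]. Elementwise product with the kernel and sum: 0.6·0.5 + -1.6·2.

-2.9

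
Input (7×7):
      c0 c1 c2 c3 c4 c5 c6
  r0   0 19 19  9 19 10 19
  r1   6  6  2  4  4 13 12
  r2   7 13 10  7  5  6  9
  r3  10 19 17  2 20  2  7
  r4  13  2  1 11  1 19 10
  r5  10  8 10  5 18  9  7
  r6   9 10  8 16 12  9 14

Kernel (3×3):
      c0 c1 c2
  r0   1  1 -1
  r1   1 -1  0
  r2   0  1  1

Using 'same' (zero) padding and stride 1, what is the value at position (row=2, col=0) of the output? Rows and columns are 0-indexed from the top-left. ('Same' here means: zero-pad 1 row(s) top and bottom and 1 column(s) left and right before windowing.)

22

The receptive field on the zero-padded input at this output position is [0 6 6 / 0 7 13 / 0 10 19]. Elementwise product with the kernel and sum: 0·1 + 6·1 + 6·-1 + 0·1 + 7·-1 + 10·1 + 19·1.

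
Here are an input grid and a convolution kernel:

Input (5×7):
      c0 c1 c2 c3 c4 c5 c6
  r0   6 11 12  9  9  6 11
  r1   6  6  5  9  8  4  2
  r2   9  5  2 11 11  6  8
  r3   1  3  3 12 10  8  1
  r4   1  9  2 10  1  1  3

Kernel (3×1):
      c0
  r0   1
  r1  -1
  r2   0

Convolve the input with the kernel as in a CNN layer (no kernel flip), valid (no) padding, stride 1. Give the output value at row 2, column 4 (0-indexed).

1

The receptive field on the input at this output position is [11 / 10 / 1]. Elementwise product with the kernel and sum: 11·1 + 10·-1.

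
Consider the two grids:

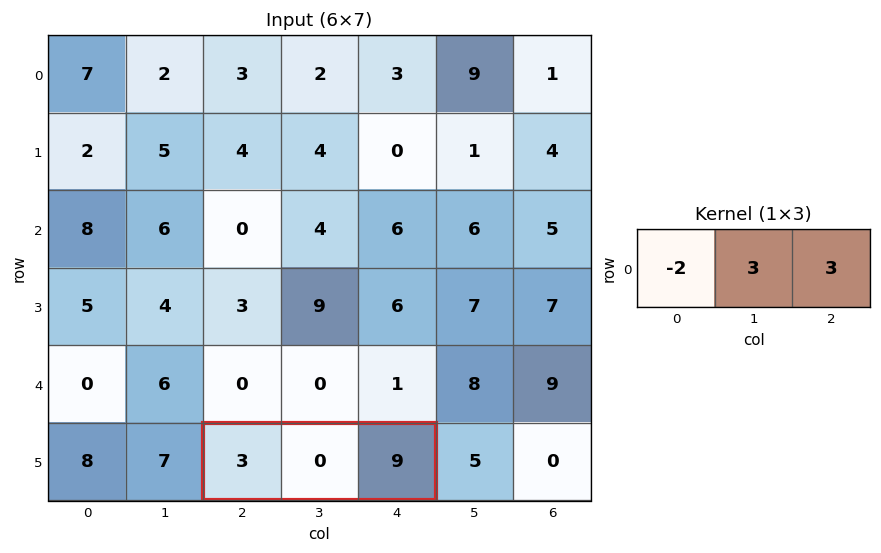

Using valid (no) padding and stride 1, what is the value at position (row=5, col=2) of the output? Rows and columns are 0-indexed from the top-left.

21

The receptive field on the input at this output position is [3 0 9]. Elementwise product with the kernel and sum: 3·-2 + 0·3 + 9·3.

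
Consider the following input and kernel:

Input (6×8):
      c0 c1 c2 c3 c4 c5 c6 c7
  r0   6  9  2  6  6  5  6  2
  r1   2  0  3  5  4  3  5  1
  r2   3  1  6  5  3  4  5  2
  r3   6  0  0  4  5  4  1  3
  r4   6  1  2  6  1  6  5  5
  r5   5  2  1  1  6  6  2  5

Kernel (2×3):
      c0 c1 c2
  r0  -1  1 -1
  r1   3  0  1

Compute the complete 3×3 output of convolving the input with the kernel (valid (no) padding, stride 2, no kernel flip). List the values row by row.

Output[0,0]: The receptive field on the input at this output position is [6 9 2 / 2 0 3]. Elementwise product with the kernel and sum: 6·-1 + 9·1 + 2·-1 + 2·3 + 3·1.
Output[0,1]: The receptive field on the input at this output position is [2 6 6 / 3 5 4]. Elementwise product with the kernel and sum: 2·-1 + 6·1 + 6·-1 + 3·3 + 4·1.

10 11 10
10 1 12
9 12 20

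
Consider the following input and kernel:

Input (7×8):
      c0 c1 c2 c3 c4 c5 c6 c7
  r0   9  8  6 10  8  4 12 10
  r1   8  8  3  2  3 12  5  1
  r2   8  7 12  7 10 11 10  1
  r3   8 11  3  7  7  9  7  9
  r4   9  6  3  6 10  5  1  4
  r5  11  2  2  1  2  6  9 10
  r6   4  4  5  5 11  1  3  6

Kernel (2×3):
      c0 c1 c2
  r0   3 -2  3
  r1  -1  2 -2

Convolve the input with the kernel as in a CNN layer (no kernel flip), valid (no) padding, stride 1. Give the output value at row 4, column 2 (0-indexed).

The receptive field on the input at this output position is [3 6 10 / 2 1 2]. Elementwise product with the kernel and sum: 3·3 + 6·-2 + 10·3 + 2·-1 + 1·2 + 2·-2.

23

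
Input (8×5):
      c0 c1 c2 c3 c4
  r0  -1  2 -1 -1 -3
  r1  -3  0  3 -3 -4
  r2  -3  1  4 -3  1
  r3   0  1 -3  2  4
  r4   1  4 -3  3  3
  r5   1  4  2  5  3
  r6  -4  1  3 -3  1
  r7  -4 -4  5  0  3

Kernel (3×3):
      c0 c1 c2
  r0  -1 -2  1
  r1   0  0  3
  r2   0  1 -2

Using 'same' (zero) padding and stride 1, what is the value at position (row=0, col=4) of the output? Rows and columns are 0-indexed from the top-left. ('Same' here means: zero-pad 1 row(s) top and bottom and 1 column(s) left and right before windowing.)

The receptive field on the zero-padded input at this output position is [0 0 0 / -1 -3 0 / -3 -4 0]. Elementwise product with the kernel and sum: 0·-1 + 0·-2 + 0·1 + 0·3 + -4·1 + 0·-2.

-4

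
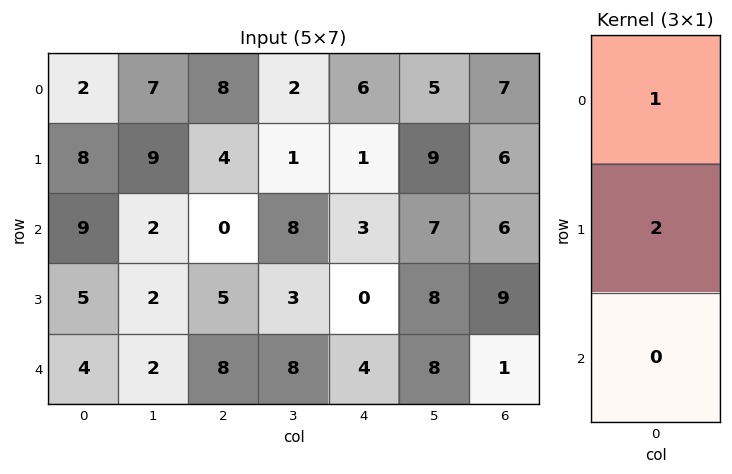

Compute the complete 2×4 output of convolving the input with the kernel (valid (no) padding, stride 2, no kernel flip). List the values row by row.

Output[0,0]: The receptive field on the input at this output position is [2 / 8 / 9]. Elementwise product with the kernel and sum: 2·1 + 8·2.
Output[0,1]: The receptive field on the input at this output position is [8 / 4 / 0]. Elementwise product with the kernel and sum: 8·1 + 4·2.

18 16 8 19
19 10 3 24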